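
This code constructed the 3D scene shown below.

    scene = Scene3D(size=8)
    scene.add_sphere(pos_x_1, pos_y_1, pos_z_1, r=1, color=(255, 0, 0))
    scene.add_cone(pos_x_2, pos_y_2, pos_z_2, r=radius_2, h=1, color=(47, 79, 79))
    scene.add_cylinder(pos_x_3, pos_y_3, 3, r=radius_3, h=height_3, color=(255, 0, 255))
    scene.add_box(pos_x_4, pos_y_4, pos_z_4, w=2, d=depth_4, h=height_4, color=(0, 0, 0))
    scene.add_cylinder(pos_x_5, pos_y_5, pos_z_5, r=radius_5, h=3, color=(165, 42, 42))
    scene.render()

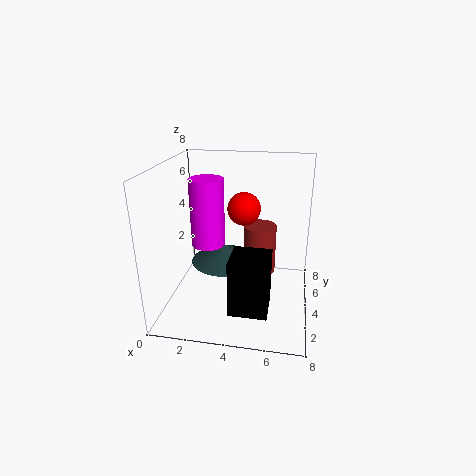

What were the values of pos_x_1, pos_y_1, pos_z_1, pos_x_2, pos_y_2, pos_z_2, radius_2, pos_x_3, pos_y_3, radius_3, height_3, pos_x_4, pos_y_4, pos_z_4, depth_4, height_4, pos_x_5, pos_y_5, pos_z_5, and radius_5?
pos_x_1 = 4
pos_y_1 = 6
pos_z_1 = 5
pos_x_2 = 3
pos_y_2 = 5
pos_z_2 = 2
radius_2 = 2
pos_x_3 = 2
pos_y_3 = 5
radius_3 = 1
height_3 = 4
pos_x_4 = 4
pos_y_4 = 1
pos_z_4 = 1
depth_4 = 2
height_4 = 3
pos_x_5 = 5
pos_y_5 = 6
pos_z_5 = 1
radius_5 = 1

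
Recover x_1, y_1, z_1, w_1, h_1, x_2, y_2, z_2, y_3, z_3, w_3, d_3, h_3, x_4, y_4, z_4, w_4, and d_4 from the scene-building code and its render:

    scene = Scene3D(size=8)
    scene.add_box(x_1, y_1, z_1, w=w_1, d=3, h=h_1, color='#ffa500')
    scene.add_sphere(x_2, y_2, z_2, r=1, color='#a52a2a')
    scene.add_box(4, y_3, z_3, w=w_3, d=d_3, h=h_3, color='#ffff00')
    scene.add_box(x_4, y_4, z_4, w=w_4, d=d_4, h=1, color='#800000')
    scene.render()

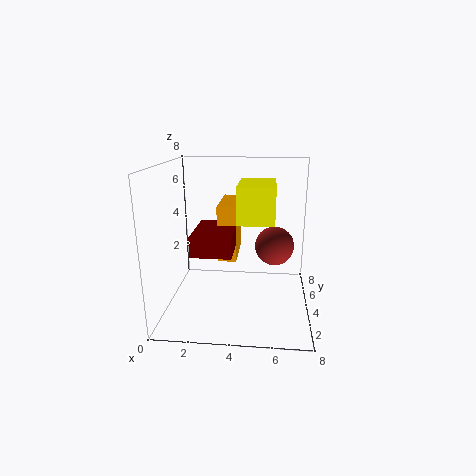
x_1 = 3
y_1 = 3
z_1 = 3
w_1 = 1
h_1 = 3
x_2 = 6
y_2 = 3
z_2 = 4
y_3 = 3
z_3 = 5
w_3 = 2
d_3 = 3
h_3 = 2
x_4 = 2
y_4 = 1
z_4 = 4
w_4 = 2
d_4 = 3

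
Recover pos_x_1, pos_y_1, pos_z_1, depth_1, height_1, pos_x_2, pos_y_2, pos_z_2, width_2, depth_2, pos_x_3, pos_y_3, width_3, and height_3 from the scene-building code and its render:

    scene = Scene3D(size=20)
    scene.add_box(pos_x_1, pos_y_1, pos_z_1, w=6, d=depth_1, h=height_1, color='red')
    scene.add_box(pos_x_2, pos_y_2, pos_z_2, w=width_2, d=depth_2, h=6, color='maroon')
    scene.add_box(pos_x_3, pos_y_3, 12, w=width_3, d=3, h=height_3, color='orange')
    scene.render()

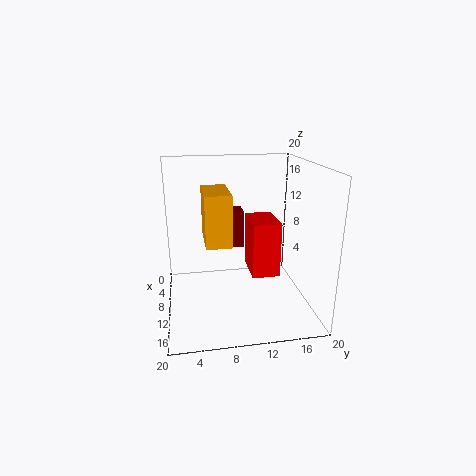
pos_x_1 = 5; pos_y_1 = 12; pos_z_1 = 4; depth_1 = 4; height_1 = 8; pos_x_2 = 1; pos_y_2 = 9; pos_z_2 = 6; width_2 = 3; depth_2 = 3; pos_x_3 = 12; pos_y_3 = 5; width_3 = 6; height_3 = 6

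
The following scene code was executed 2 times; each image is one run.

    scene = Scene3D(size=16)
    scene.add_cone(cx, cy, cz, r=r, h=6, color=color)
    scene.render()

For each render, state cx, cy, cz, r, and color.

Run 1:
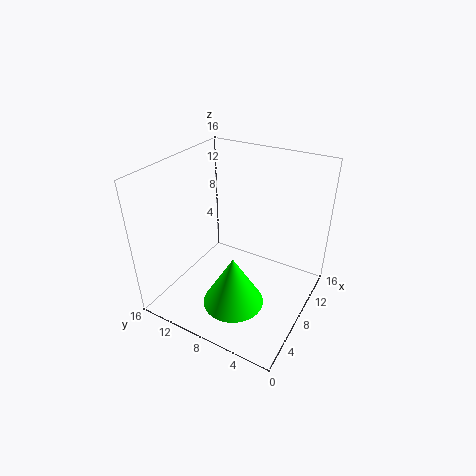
cx = 6, cy = 7.5, cz = 0.5, r = 3.5, color = 'lime'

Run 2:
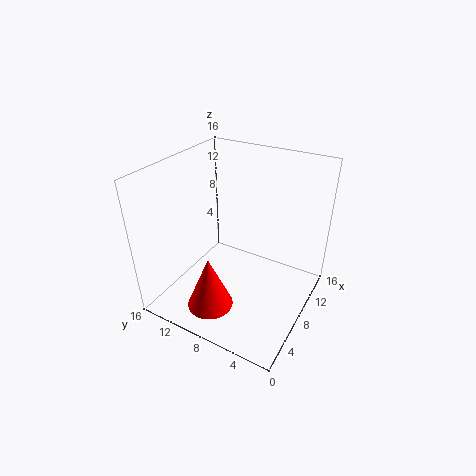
cx = 3.5, cy = 9, cz = 1.5, r = 2.5, color = 'red'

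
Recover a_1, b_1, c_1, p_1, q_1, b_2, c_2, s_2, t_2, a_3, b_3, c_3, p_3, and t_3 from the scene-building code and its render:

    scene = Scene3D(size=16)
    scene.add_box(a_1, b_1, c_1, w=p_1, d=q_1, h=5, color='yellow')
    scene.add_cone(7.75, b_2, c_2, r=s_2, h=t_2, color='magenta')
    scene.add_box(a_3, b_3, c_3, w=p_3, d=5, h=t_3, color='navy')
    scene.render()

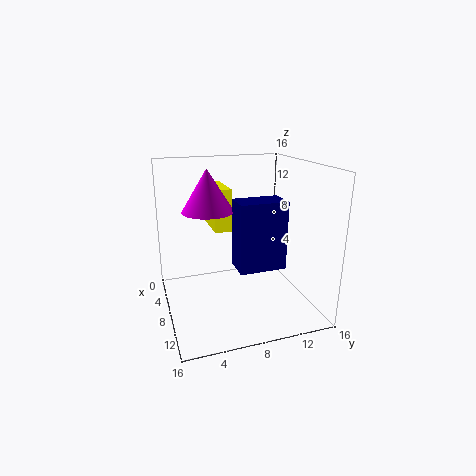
a_1 = 0.25; b_1 = 6; c_1 = 8; p_1 = 5.5; q_1 = 2; b_2 = 4.75; c_2 = 11.25; s_2 = 2.75; t_2 = 4.5; a_3 = 9; b_3 = 7; c_3 = 5.5; p_3 = 3; t_3 = 7.25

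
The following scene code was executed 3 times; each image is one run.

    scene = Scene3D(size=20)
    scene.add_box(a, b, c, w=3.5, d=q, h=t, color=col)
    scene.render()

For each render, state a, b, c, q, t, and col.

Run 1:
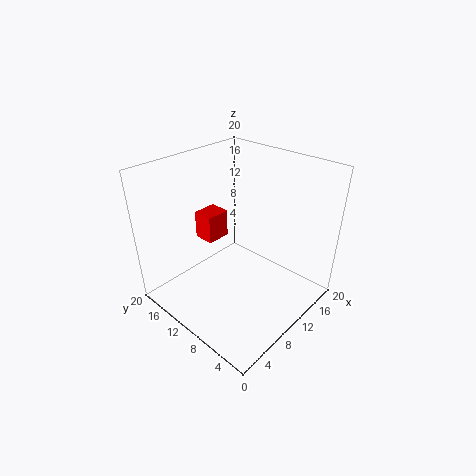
a = 8
b = 13.5
c = 8.5
q = 3
t = 4
col = 'red'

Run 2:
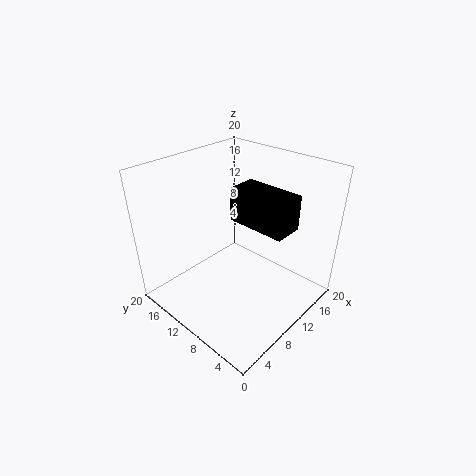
a = 6
b = 0.5
c = 15.5
q = 7
t = 4
col = 'black'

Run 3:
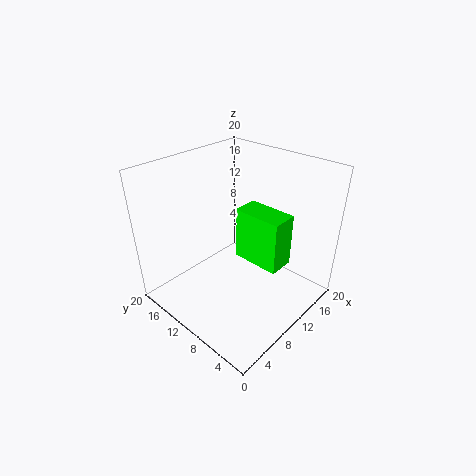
a = 9
b = 3
c = 8
q = 6.5
t = 7
col = 'lime'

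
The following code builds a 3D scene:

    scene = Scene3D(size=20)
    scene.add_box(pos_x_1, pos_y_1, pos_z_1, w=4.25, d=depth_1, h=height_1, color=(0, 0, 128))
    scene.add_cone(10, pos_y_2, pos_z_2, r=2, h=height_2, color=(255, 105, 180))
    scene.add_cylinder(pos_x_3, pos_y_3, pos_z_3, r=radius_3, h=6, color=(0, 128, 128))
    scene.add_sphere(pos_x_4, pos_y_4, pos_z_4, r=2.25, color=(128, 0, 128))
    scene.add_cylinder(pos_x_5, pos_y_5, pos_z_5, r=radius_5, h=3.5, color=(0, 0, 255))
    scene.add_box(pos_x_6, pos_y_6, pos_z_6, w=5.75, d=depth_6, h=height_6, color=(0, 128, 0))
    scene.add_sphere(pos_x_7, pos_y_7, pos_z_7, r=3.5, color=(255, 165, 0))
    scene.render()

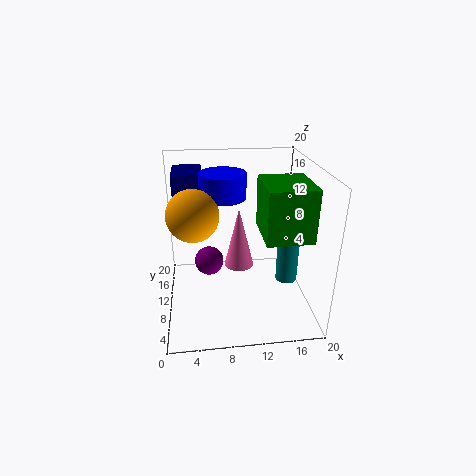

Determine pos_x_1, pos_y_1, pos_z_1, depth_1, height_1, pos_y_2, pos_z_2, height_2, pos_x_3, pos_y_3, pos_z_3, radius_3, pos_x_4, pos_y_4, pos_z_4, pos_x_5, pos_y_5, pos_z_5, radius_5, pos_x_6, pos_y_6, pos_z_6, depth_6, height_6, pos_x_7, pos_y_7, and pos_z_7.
pos_x_1 = 1.25, pos_y_1 = 13.5, pos_z_1 = 10.25, depth_1 = 6.25, height_1 = 7.75, pos_y_2 = 9, pos_z_2 = 6.5, height_2 = 8.25, pos_x_3 = 16.75, pos_y_3 = 8.25, pos_z_3 = 4, radius_3 = 1.5, pos_x_4 = 6, pos_y_4 = 14.75, pos_z_4 = 3.75, pos_x_5 = 8.25, pos_y_5 = 12.75, pos_z_5 = 15, radius_5 = 3.25, pos_x_6 = 12.25, pos_y_6 = 2, pos_z_6 = 12.75, depth_6 = 6.75, height_6 = 6.5, pos_x_7 = 4, pos_y_7 = 9.75, pos_z_7 = 13.75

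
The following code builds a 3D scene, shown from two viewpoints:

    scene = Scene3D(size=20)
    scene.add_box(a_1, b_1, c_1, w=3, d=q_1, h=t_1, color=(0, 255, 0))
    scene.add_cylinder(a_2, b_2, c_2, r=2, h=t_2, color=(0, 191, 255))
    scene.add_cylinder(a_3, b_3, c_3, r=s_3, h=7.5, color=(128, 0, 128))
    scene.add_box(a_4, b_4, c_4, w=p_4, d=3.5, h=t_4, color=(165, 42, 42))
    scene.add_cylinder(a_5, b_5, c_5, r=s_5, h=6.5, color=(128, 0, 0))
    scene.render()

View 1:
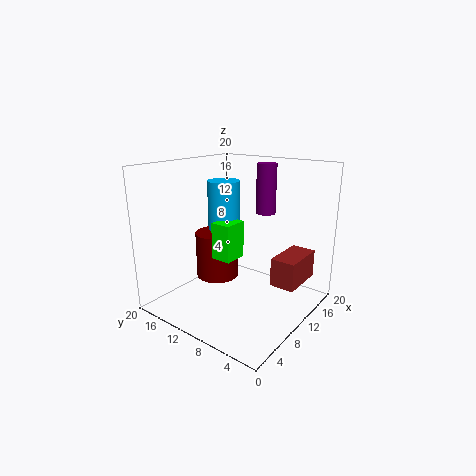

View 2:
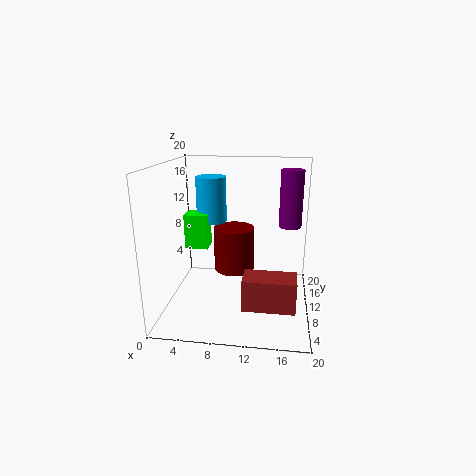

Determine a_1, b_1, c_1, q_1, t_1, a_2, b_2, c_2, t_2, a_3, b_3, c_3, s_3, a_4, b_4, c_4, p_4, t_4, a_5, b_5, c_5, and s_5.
a_1 = 3.5
b_1 = 6.5
c_1 = 9.5
q_1 = 2.5
t_1 = 4.5
a_2 = 6.5
b_2 = 9.5
c_2 = 12.5
t_2 = 6
a_3 = 17
b_3 = 10
c_3 = 12
s_3 = 1.5
a_4 = 11.5
b_4 = 2
c_4 = 3.5
p_4 = 6.5
t_4 = 4
a_5 = 9
b_5 = 13
c_5 = 4
s_5 = 3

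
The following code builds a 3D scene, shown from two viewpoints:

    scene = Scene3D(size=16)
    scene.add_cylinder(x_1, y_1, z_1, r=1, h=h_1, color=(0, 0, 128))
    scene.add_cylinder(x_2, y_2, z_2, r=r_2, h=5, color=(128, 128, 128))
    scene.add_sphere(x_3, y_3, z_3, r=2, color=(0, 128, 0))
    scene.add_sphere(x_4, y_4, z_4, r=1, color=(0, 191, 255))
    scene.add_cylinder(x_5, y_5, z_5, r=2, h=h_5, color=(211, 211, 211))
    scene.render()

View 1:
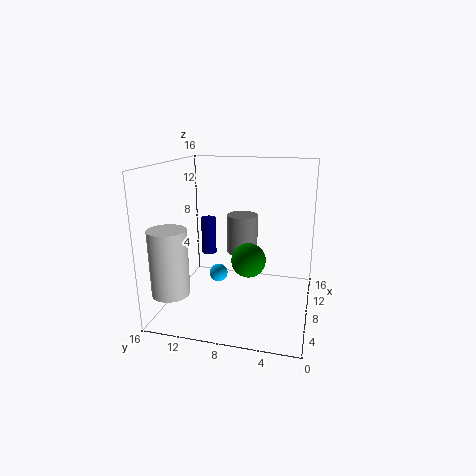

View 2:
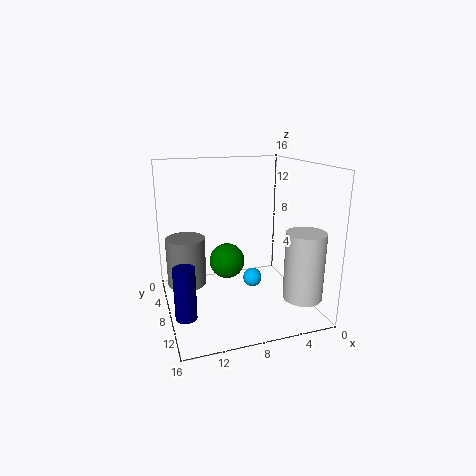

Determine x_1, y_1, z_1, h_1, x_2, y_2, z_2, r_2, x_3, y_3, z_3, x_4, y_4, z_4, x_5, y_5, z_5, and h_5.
x_1 = 15
y_1 = 14
z_1 = 3
h_1 = 5
x_2 = 14
y_2 = 9
z_2 = 4
r_2 = 2
x_3 = 9
y_3 = 7
z_3 = 5
x_4 = 7
y_4 = 10
z_4 = 4
x_5 = 3
y_5 = 14
z_5 = 3
h_5 = 7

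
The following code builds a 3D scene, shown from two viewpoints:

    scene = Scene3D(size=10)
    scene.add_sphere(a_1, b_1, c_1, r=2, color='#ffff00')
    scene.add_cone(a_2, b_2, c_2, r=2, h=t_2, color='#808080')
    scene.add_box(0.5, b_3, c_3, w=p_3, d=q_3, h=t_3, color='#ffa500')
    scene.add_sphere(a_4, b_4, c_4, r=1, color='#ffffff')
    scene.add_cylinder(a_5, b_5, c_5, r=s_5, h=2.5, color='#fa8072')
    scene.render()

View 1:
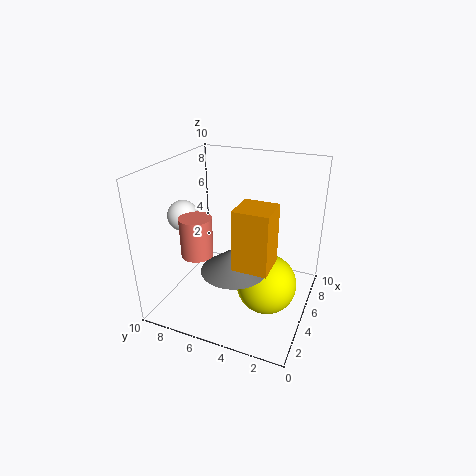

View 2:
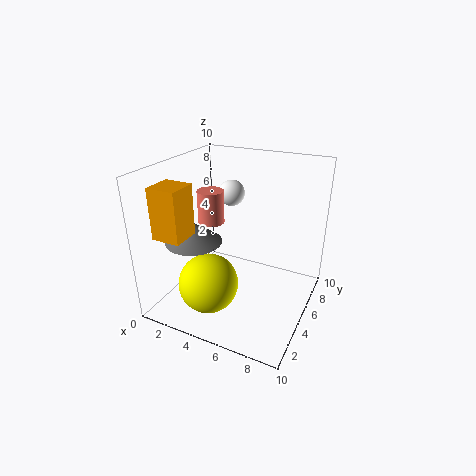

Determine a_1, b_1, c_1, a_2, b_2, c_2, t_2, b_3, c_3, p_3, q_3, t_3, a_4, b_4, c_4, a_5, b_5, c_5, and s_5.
a_1 = 4, b_1 = 2.5, c_1 = 2.5, a_2 = 2, b_2 = 4, c_2 = 4.5, t_2 = 1.5, b_3 = 1.5, c_3 = 5.5, p_3 = 2, q_3 = 2, t_3 = 3.5, a_4 = 3, b_4 = 8, c_4 = 7, a_5 = 2, b_5 = 6.5, c_5 = 5, s_5 = 1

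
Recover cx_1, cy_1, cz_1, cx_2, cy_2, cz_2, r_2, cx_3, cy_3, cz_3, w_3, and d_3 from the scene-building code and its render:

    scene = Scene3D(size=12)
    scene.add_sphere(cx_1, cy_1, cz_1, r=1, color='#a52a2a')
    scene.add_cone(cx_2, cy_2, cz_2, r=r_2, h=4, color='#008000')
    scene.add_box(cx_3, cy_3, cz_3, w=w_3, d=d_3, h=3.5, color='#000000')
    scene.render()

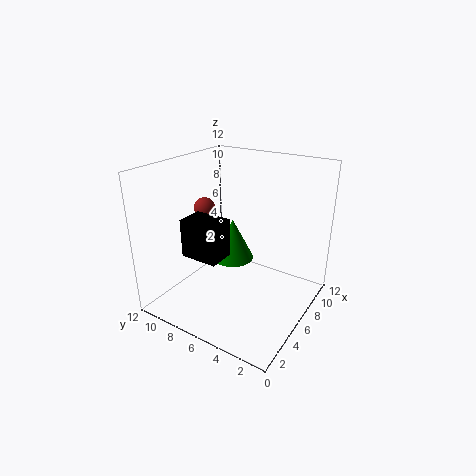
cx_1 = 8; cy_1 = 11; cz_1 = 7; cx_2 = 9; cy_2 = 8.5; cz_2 = 2; r_2 = 2; cx_3 = 4.5; cy_3 = 7.5; cz_3 = 3.5; w_3 = 2.5; d_3 = 3.5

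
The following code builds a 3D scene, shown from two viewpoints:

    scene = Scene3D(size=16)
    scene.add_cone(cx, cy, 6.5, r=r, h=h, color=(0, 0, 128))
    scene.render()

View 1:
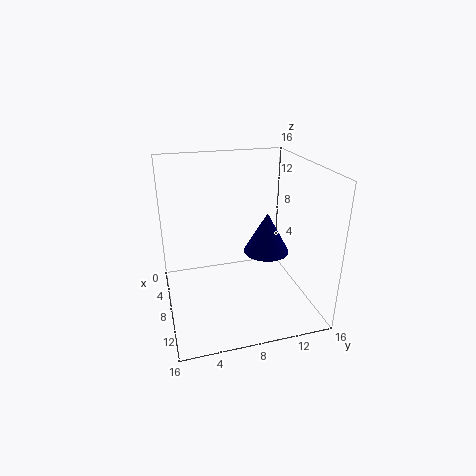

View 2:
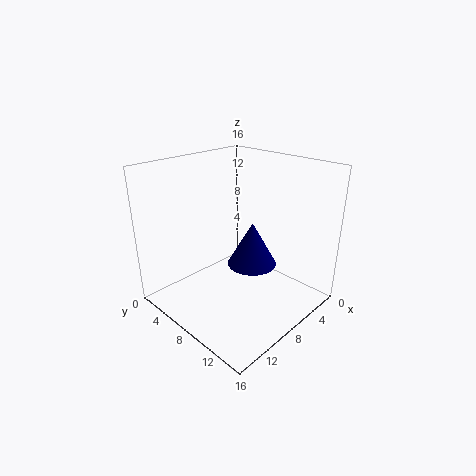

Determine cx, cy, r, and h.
cx = 9
cy = 11
r = 2.5
h = 4.5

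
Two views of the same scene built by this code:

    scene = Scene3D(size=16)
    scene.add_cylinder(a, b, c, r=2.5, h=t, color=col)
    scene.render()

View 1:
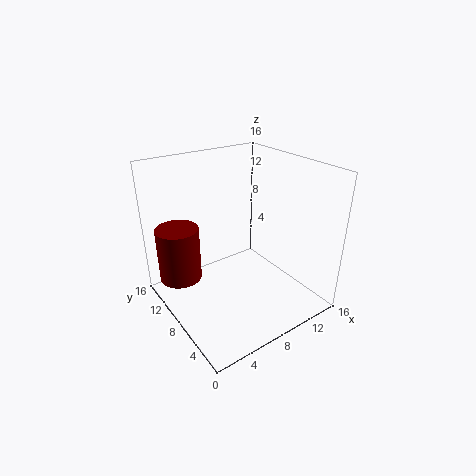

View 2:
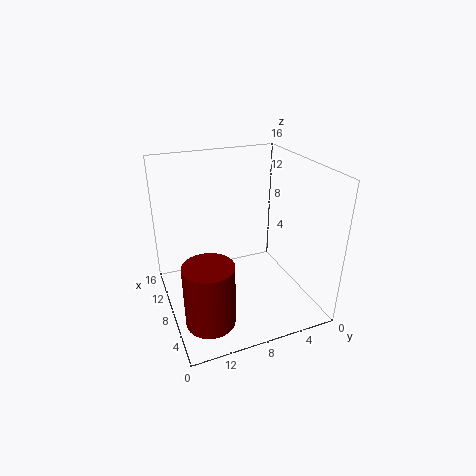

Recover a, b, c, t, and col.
a = 3
b = 13
c = 2
t = 6.5
col = 'maroon'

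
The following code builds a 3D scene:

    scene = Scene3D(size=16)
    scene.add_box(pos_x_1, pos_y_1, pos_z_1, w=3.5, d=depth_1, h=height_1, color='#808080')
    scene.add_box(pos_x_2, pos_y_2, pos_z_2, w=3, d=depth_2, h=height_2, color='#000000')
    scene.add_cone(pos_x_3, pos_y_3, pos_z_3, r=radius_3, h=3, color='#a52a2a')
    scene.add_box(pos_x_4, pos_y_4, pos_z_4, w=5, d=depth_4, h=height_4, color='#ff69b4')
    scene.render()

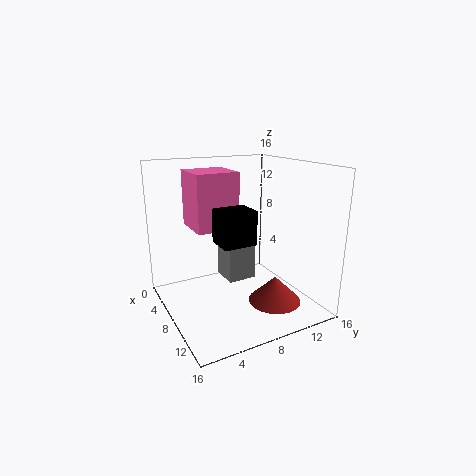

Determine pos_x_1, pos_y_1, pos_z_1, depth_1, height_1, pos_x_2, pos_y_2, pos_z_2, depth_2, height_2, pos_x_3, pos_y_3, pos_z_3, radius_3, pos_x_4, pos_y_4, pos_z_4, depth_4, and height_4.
pos_x_1 = 2.5
pos_y_1 = 8
pos_z_1 = 1.5
depth_1 = 3.5
height_1 = 5
pos_x_2 = 9
pos_y_2 = 4.5
pos_z_2 = 8.5
depth_2 = 3.5
height_2 = 3.5
pos_x_3 = 10.5
pos_y_3 = 11.5
pos_z_3 = 0.5
radius_3 = 3
pos_x_4 = 1.5
pos_y_4 = 4
pos_z_4 = 8.5
depth_4 = 5
height_4 = 6.5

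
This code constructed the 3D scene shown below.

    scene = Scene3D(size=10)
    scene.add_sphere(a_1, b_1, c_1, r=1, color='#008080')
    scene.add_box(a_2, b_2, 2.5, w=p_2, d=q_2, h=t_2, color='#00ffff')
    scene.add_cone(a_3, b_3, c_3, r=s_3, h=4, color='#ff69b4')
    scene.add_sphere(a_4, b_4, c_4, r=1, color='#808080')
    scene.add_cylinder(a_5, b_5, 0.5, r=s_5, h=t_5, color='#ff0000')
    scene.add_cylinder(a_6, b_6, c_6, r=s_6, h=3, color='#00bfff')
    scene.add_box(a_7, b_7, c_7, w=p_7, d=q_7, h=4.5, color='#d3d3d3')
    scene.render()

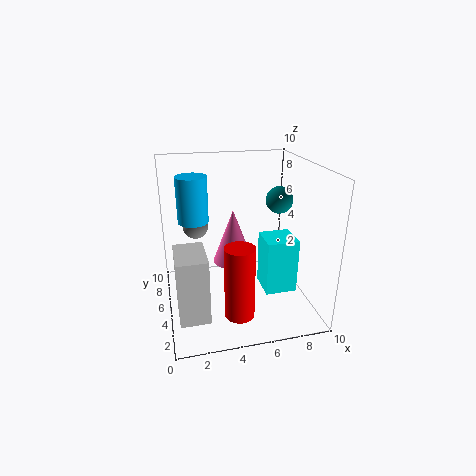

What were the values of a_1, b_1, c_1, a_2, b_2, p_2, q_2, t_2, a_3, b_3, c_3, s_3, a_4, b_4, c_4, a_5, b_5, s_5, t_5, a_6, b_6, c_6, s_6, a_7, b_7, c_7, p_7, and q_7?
a_1 = 8.5
b_1 = 6.5
c_1 = 7
a_2 = 6
b_2 = 1.5
p_2 = 2
q_2 = 2
t_2 = 3.5
a_3 = 5
b_3 = 6.5
c_3 = 2.5
s_3 = 1.5
a_4 = 2.5
b_4 = 9
c_4 = 4.5
a_5 = 4.5
b_5 = 2.5
s_5 = 1
t_5 = 5
a_6 = 2
b_6 = 5
c_6 = 6.5
s_6 = 1
a_7 = 0.5
b_7 = 2
c_7 = 0.5
p_7 = 2
q_7 = 3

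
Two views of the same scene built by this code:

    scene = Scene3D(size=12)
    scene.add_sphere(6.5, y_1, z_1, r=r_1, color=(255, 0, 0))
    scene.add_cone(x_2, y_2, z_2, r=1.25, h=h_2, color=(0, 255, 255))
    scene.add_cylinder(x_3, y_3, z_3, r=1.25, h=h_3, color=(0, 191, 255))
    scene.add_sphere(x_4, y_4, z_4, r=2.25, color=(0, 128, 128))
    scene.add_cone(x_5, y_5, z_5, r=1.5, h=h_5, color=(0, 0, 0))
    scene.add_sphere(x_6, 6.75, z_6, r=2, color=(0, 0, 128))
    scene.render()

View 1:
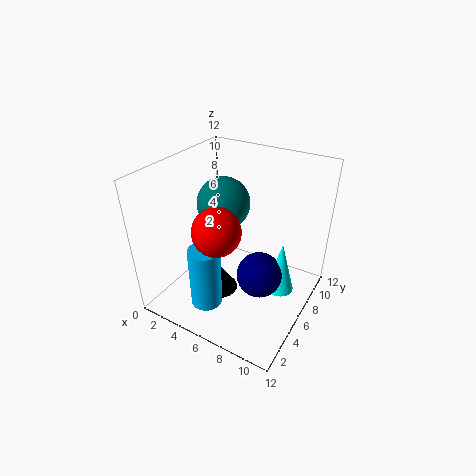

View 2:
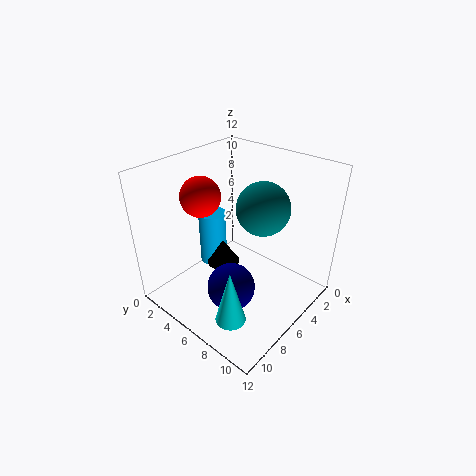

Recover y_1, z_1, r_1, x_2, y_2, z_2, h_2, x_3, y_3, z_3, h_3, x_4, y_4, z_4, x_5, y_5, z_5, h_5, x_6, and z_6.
y_1 = 2.25, z_1 = 8.75, r_1 = 1.75, x_2 = 9.25, y_2 = 8, z_2 = 0.5, h_2 = 4.75, x_3 = 5.25, y_3 = 2.25, z_3 = 1.75, h_3 = 5, x_4 = 4, y_4 = 7, z_4 = 8.25, x_5 = 5.5, y_5 = 3.75, z_5 = 2.25, h_5 = 2.25, x_6 = 7.75, z_6 = 2.25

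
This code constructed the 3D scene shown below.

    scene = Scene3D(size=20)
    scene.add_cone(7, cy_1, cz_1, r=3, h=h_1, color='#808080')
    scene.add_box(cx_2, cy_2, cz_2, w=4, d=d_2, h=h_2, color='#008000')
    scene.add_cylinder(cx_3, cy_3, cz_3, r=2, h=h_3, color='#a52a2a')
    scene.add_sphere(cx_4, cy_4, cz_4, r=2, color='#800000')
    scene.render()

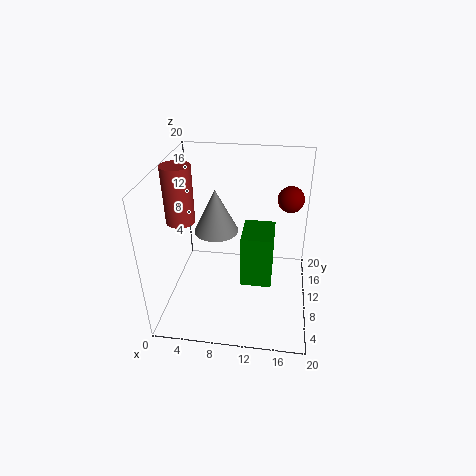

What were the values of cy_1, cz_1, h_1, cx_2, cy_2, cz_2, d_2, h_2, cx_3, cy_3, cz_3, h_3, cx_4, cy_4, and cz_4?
cy_1 = 10; cz_1 = 11; h_1 = 6; cx_2 = 11; cy_2 = 5; cz_2 = 6; d_2 = 5; h_2 = 7; cx_3 = 2; cy_3 = 10; cz_3 = 12; h_3 = 8; cx_4 = 17; cy_4 = 17; cz_4 = 13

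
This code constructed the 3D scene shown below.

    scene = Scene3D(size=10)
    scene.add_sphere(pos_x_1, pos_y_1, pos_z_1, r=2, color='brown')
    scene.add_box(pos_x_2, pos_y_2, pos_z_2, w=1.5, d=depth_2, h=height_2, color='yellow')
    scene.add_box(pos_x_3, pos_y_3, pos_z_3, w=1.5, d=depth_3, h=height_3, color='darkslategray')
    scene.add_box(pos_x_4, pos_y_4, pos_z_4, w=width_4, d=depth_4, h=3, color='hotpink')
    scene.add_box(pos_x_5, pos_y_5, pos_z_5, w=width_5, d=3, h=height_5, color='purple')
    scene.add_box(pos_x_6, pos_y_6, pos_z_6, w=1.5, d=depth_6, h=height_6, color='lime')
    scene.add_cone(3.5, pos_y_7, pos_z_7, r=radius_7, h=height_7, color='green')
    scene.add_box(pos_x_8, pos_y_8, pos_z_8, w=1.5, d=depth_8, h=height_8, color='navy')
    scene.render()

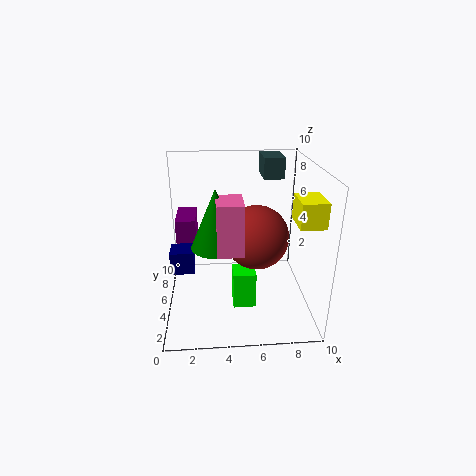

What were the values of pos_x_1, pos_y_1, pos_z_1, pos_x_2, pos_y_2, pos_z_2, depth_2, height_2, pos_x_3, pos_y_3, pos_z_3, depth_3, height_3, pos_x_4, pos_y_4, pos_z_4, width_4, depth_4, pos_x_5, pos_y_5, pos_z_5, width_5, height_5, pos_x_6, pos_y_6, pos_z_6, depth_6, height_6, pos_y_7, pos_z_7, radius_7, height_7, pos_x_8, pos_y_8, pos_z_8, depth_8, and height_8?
pos_x_1 = 6; pos_y_1 = 3; pos_z_1 = 6; pos_x_2 = 8; pos_y_2 = 0.5; pos_z_2 = 7.5; depth_2 = 2; height_2 = 1.5; pos_x_3 = 7; pos_y_3 = 7; pos_z_3 = 8.5; depth_3 = 2.5; height_3 = 1.5; pos_x_4 = 3.5; pos_y_4 = 0.5; pos_z_4 = 6; width_4 = 1.5; depth_4 = 2; pos_x_5 = 0.5; pos_y_5 = 7; pos_z_5 = 3; width_5 = 1.5; height_5 = 2.5; pos_x_6 = 4.5; pos_y_6 = 2.5; pos_z_6 = 1; depth_6 = 1.5; height_6 = 2.5; pos_y_7 = 2; pos_z_7 = 6; radius_7 = 1.5; height_7 = 3.5; pos_x_8 = 0.5; pos_y_8 = 3; pos_z_8 = 3.5; depth_8 = 1.5; height_8 = 1.5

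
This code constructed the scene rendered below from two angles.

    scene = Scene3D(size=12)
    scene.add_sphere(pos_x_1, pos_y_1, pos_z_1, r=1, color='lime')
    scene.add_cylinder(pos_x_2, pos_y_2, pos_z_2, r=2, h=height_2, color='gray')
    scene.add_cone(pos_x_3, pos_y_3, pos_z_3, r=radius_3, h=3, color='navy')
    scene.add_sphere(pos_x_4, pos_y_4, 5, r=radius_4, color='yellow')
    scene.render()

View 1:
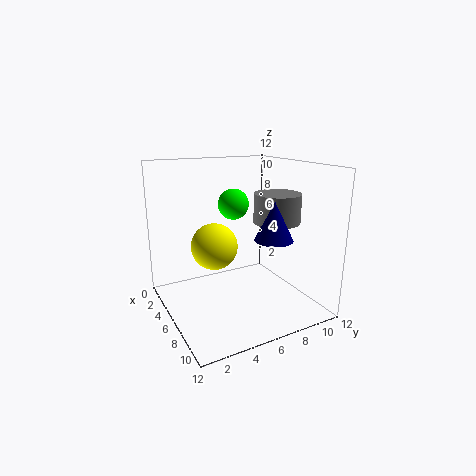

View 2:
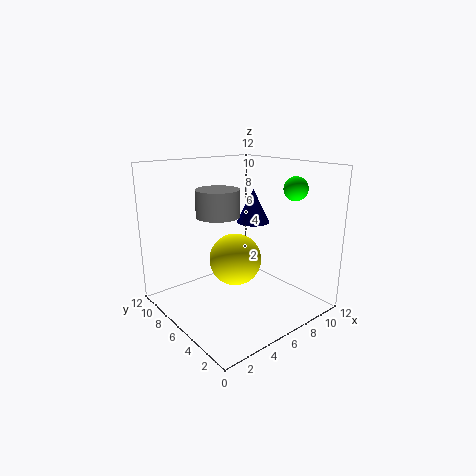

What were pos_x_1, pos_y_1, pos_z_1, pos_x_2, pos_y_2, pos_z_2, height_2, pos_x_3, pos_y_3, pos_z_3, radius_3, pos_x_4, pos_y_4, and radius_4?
pos_x_1 = 10
pos_y_1 = 3.5
pos_z_1 = 10
pos_x_2 = 6.5
pos_y_2 = 9.5
pos_z_2 = 7
height_2 = 2.5
pos_x_3 = 9
pos_y_3 = 7.5
pos_z_3 = 6.5
radius_3 = 1.5
pos_x_4 = 4.5
pos_y_4 = 4.5
radius_4 = 2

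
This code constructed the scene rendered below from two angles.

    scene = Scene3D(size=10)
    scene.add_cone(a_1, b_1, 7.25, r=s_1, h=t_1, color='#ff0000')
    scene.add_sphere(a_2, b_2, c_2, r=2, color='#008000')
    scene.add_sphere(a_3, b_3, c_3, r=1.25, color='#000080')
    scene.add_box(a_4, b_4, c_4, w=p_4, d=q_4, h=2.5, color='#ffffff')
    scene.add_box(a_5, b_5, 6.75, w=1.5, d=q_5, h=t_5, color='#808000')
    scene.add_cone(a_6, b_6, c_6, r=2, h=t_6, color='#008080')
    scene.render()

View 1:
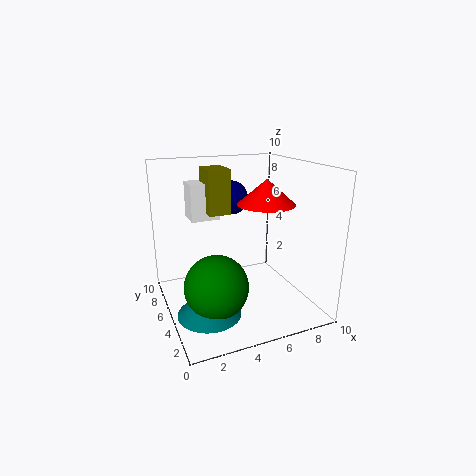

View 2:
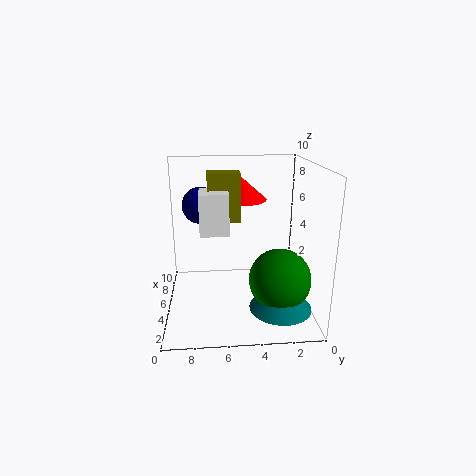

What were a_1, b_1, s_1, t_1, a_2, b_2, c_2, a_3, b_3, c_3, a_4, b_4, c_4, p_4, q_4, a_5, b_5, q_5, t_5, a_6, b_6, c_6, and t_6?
a_1 = 7
b_1 = 4.75
s_1 = 2
t_1 = 1.75
a_2 = 2.5
b_2 = 2.5
c_2 = 3
a_3 = 5.5
b_3 = 7.5
c_3 = 7.25
a_4 = 2
b_4 = 5.75
c_4 = 6.25
p_4 = 2
q_4 = 1.75
a_5 = 3
b_5 = 5
q_5 = 2
t_5 = 3
a_6 = 2
b_6 = 2.5
c_6 = 1.25
t_6 = 2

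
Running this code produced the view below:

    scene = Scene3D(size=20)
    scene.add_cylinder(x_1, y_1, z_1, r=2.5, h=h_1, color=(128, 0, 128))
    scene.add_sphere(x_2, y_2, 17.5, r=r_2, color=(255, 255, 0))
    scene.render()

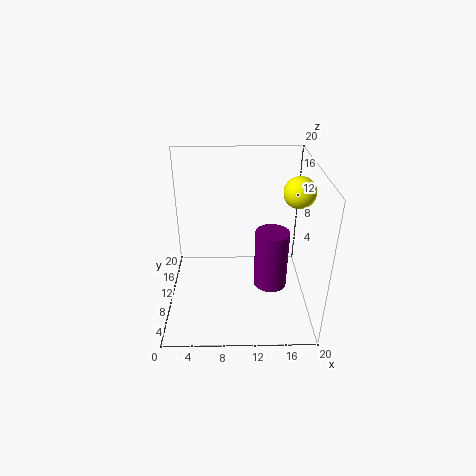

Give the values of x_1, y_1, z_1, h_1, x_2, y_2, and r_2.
x_1 = 15, y_1 = 11.5, z_1 = 1, h_1 = 9, x_2 = 17.5, y_2 = 8, r_2 = 2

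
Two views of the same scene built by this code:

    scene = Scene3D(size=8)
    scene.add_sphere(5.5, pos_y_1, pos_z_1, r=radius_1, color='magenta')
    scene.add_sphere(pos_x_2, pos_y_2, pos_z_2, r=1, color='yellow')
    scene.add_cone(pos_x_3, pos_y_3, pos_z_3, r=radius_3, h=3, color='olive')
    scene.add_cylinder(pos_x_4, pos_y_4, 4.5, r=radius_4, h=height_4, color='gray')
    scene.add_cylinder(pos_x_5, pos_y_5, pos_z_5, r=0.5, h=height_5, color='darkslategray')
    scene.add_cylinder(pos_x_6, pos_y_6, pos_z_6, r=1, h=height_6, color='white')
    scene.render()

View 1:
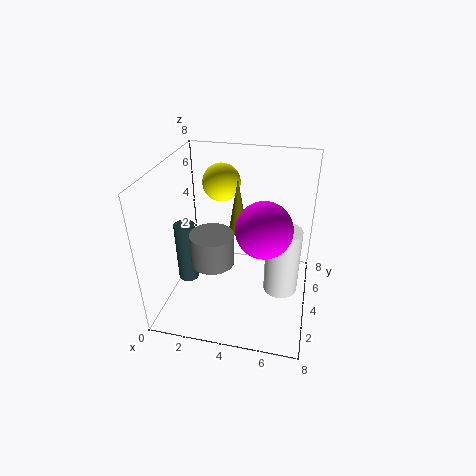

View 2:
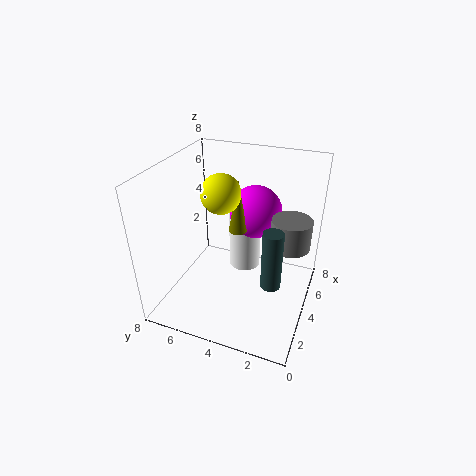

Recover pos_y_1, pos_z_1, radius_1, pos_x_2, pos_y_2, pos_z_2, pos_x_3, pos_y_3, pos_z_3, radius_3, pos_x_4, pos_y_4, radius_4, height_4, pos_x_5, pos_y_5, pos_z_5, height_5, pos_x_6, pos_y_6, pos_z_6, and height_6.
pos_y_1 = 3.5; pos_z_1 = 5; radius_1 = 1.5; pos_x_2 = 3; pos_y_2 = 4.5; pos_z_2 = 7; pos_x_3 = 4; pos_y_3 = 4; pos_z_3 = 4.5; radius_3 = 0.5; pos_x_4 = 3.5; pos_y_4 = 1; radius_4 = 1; height_4 = 1.5; pos_x_5 = 2; pos_y_5 = 1.5; pos_z_5 = 3; height_5 = 3; pos_x_6 = 6.5; pos_y_6 = 4.5; pos_z_6 = 0.5; height_6 = 4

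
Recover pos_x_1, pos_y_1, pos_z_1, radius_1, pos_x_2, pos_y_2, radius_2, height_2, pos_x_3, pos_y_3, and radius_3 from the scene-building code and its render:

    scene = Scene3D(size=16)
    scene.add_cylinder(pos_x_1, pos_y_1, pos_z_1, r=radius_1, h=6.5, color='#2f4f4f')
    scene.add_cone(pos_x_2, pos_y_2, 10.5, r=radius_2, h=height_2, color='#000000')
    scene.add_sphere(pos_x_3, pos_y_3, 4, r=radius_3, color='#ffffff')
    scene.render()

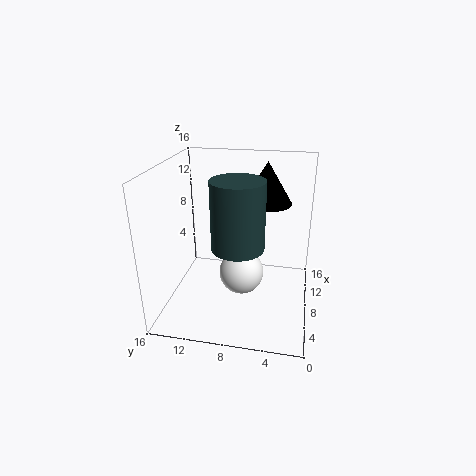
pos_x_1 = 3, pos_y_1 = 7, pos_z_1 = 9.5, radius_1 = 2.5, pos_x_2 = 13, pos_y_2 = 5.5, radius_2 = 3, height_2 = 5, pos_x_3 = 7.5, pos_y_3 = 7.5, radius_3 = 2.5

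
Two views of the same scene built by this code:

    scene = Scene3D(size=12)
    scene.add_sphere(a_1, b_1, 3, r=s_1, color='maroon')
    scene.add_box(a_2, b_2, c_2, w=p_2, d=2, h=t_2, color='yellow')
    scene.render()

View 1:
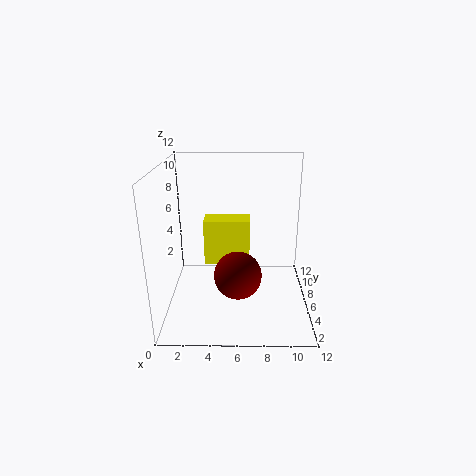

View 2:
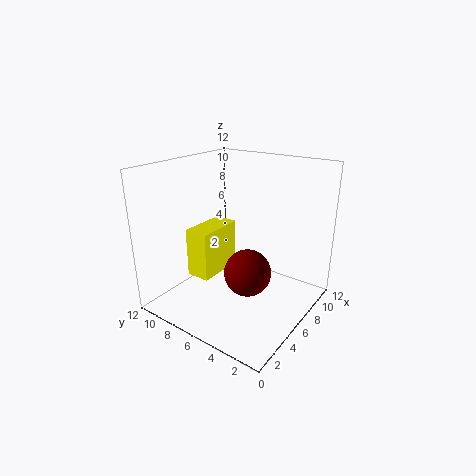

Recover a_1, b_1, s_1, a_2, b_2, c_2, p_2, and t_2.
a_1 = 6, b_1 = 5, s_1 = 2, a_2 = 3, b_2 = 7, c_2 = 3, p_2 = 4, t_2 = 4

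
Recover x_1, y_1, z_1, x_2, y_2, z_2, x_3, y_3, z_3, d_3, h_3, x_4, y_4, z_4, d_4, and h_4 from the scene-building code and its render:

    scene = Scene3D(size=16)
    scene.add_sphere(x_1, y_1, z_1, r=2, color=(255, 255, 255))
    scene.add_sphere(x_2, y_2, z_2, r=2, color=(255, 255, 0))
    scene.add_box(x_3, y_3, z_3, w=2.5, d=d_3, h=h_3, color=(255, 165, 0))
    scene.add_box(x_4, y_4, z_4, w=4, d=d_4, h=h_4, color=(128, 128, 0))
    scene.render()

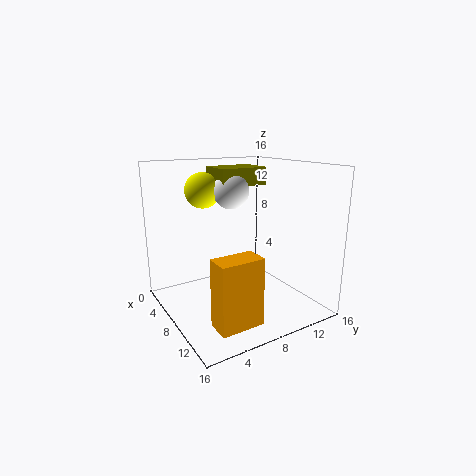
x_1 = 6.5
y_1 = 8
z_1 = 13
x_2 = 4.5
y_2 = 5.5
z_2 = 13
x_3 = 12
y_3 = 2.5
z_3 = 1
d_3 = 4.5
h_3 = 7
x_4 = 3.5
y_4 = 6.5
z_4 = 13.5
d_4 = 5.5
h_4 = 2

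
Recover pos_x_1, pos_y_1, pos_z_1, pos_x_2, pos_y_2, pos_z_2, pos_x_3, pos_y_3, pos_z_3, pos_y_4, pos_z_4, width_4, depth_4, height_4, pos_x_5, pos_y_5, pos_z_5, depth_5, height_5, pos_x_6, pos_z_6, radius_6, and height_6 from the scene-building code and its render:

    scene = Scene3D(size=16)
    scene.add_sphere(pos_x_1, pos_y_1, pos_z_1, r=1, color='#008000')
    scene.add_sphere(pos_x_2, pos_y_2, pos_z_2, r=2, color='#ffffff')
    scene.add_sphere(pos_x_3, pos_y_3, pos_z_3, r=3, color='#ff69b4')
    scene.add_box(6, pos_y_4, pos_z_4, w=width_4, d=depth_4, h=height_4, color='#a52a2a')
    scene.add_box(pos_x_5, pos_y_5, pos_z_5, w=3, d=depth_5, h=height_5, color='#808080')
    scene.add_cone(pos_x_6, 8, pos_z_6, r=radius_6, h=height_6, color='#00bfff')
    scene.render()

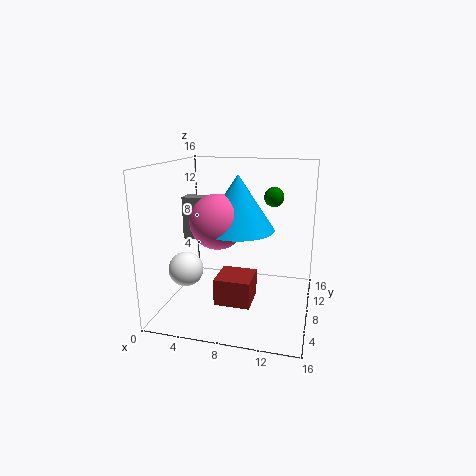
pos_x_1 = 12, pos_y_1 = 7, pos_z_1 = 13, pos_x_2 = 2, pos_y_2 = 7, pos_z_2 = 4, pos_x_3 = 6, pos_y_3 = 7, pos_z_3 = 10, pos_y_4 = 5, pos_z_4 = 1, width_4 = 4, depth_4 = 4, height_4 = 3, pos_x_5 = 1, pos_y_5 = 9, pos_z_5 = 7, depth_5 = 2, height_5 = 5, pos_x_6 = 8, pos_z_6 = 9, radius_6 = 4, height_6 = 6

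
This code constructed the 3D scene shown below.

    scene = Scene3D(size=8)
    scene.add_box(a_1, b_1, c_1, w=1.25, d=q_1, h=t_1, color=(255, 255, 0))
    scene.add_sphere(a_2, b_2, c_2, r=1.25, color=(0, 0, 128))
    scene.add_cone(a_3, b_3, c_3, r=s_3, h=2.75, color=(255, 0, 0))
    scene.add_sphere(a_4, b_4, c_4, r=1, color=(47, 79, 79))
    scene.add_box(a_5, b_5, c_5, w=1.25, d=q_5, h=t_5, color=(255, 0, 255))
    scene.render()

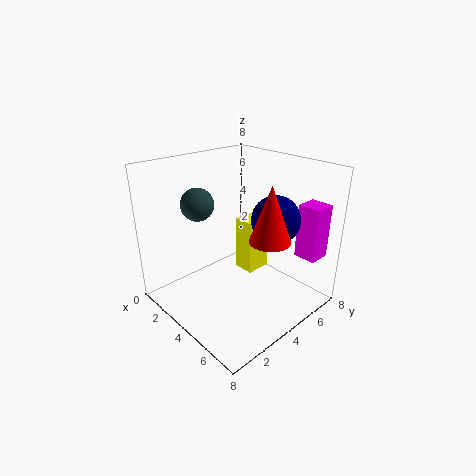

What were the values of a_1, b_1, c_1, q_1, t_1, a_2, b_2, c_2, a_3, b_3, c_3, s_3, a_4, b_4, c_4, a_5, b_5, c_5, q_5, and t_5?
a_1 = 2.75; b_1 = 5; c_1 = 1.25; q_1 = 1.5; t_1 = 3.25; a_2 = 6; b_2 = 4.75; c_2 = 5.5; a_3 = 6.75; b_3 = 3.5; c_3 = 5; s_3 = 1; a_4 = 1; b_4 = 3.5; c_4 = 5.25; a_5 = 6.25; b_5 = 6.25; c_5 = 3; q_5 = 1.25; t_5 = 3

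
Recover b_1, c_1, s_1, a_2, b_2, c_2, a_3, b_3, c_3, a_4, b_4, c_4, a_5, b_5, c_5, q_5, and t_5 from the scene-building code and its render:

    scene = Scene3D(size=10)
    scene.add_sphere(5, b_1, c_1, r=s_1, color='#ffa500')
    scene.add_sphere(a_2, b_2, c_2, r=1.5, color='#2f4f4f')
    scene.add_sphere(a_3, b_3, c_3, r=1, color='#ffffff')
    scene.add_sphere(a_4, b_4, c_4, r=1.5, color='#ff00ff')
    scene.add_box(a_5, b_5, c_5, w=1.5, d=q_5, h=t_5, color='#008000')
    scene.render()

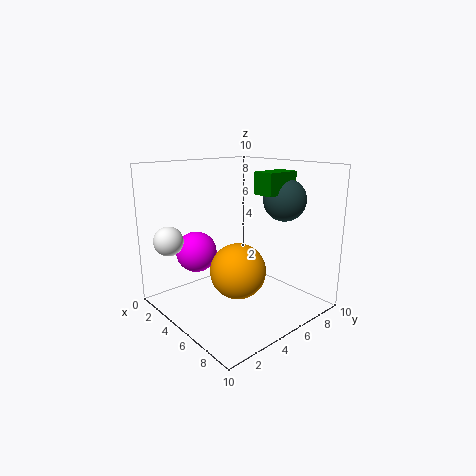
b_1 = 5; c_1 = 2.5; s_1 = 2; a_2 = 6.5; b_2 = 8; c_2 = 7.5; a_3 = 2.5; b_3 = 1; c_3 = 5; a_4 = 2; b_4 = 3.5; c_4 = 3.5; a_5 = 5.5; b_5 = 6; c_5 = 8; q_5 = 2.5; t_5 = 1.5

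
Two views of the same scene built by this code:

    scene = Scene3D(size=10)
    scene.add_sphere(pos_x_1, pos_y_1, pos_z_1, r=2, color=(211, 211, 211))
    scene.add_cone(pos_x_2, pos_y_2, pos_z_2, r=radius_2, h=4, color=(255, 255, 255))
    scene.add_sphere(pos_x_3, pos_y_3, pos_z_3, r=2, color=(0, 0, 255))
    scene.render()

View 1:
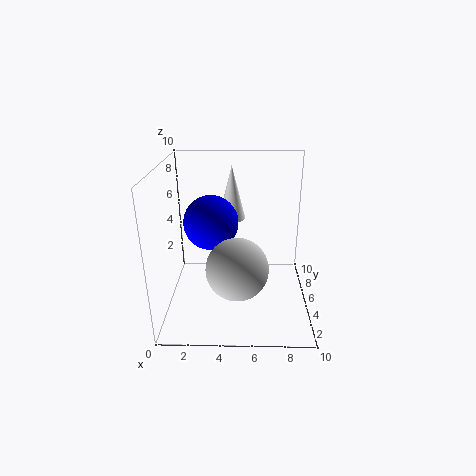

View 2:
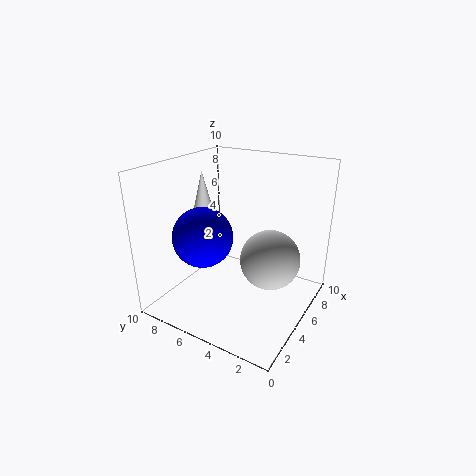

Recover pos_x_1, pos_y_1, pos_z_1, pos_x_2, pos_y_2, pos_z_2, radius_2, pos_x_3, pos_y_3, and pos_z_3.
pos_x_1 = 5, pos_y_1 = 2.5, pos_z_1 = 4, pos_x_2 = 4.5, pos_y_2 = 7.5, pos_z_2 = 5.5, radius_2 = 1, pos_x_3 = 3, pos_y_3 = 6.5, pos_z_3 = 5.5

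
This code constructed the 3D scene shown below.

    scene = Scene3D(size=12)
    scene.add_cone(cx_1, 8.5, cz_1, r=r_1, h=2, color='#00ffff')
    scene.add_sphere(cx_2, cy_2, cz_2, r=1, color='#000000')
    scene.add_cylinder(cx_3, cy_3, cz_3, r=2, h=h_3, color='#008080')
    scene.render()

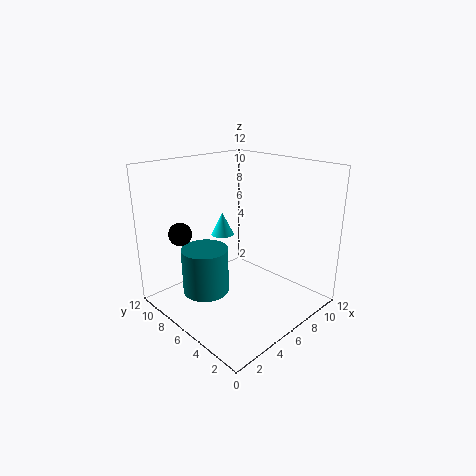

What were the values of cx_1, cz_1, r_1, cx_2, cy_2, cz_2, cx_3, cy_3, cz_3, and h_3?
cx_1 = 6.5
cz_1 = 5.5
r_1 = 1
cx_2 = 3
cy_2 = 10
cz_2 = 6
cx_3 = 4
cy_3 = 8
cz_3 = 1
h_3 = 4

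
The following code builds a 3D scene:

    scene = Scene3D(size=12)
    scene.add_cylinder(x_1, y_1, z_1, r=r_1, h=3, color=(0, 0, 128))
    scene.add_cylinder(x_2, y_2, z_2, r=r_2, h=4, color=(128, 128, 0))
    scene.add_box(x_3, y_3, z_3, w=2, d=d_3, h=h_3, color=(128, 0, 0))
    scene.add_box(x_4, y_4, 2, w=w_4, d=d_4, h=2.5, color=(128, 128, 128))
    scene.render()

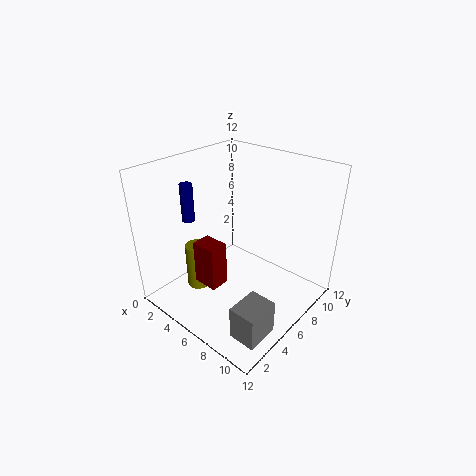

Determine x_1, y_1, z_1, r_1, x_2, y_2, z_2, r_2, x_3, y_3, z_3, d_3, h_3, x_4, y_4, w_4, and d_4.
x_1 = 3.5, y_1 = 3, z_1 = 8, r_1 = 0.5, x_2 = 3, y_2 = 4, z_2 = 1, r_2 = 1, x_3 = 5, y_3 = 2, z_3 = 3.5, d_3 = 1.5, h_3 = 3.5, x_4 = 10, y_4 = 0.5, w_4 = 2, d_4 = 2.5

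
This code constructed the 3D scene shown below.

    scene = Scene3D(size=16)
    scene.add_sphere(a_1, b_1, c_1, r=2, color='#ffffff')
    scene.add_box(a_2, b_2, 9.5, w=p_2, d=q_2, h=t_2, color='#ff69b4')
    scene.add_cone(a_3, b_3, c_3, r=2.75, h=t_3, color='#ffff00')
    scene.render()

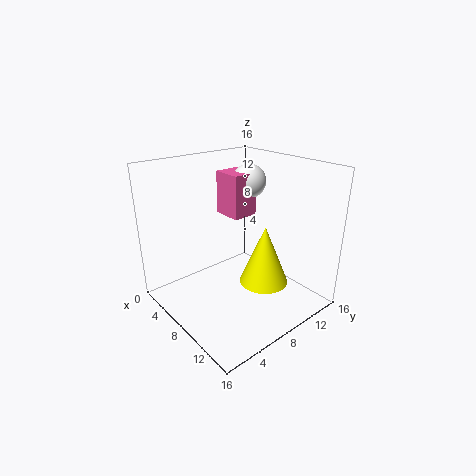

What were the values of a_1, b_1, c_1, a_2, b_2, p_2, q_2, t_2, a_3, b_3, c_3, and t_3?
a_1 = 5.5; b_1 = 11.75; c_1 = 13.25; a_2 = 3.25; b_2 = 8.75; p_2 = 3.5; q_2 = 3; t_2 = 5; a_3 = 10.25; b_3 = 10; c_3 = 2.75; t_3 = 6.75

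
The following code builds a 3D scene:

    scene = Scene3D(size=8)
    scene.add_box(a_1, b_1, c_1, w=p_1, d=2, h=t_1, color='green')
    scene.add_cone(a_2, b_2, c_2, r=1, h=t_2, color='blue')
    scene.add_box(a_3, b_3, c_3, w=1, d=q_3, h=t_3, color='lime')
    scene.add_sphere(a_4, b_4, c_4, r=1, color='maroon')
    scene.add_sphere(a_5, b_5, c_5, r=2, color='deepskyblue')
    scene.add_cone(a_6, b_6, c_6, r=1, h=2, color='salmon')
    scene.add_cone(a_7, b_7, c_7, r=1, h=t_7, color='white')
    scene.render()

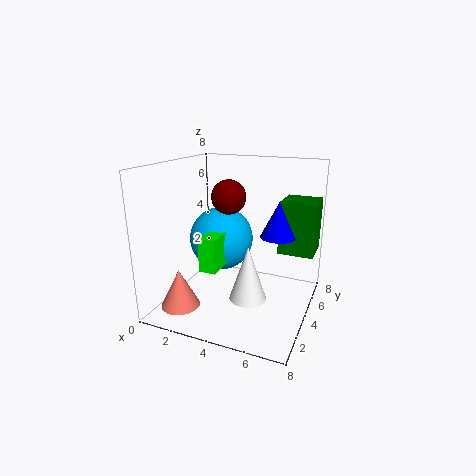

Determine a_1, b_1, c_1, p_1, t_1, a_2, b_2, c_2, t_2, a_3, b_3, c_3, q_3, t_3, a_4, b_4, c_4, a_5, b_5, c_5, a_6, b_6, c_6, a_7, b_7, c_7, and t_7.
a_1 = 6; b_1 = 5; c_1 = 3; p_1 = 2; t_1 = 3; a_2 = 6; b_2 = 5; c_2 = 4; t_2 = 2; a_3 = 2; b_3 = 3; c_3 = 2; q_3 = 2; t_3 = 2; a_4 = 3; b_4 = 5; c_4 = 6; a_5 = 2; b_5 = 6; c_5 = 3; a_6 = 2; b_6 = 1; c_6 = 1; a_7 = 5; b_7 = 3; c_7 = 1; t_7 = 3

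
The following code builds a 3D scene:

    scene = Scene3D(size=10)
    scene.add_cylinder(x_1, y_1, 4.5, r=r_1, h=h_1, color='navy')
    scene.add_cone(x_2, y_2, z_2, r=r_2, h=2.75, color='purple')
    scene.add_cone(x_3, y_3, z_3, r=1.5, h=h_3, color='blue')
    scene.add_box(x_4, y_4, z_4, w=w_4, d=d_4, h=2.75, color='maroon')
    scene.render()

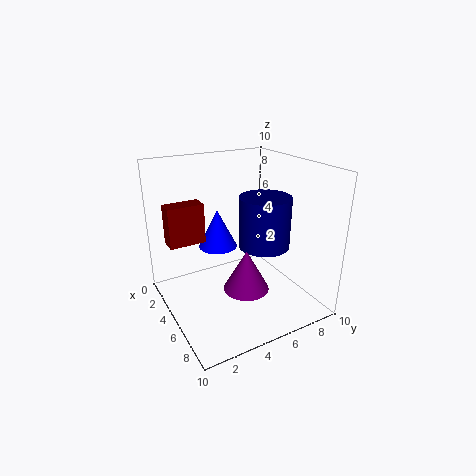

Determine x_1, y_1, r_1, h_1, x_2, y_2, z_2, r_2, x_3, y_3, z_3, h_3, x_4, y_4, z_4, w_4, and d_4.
x_1 = 6, y_1 = 6.5, r_1 = 1.75, h_1 = 3.5, x_2 = 7, y_2 = 4.5, z_2 = 2.25, r_2 = 1.5, x_3 = 1.75, y_3 = 5, z_3 = 3, h_3 = 3, x_4 = 2.75, y_4 = 0.5, z_4 = 4.75, w_4 = 1.25, d_4 = 2.5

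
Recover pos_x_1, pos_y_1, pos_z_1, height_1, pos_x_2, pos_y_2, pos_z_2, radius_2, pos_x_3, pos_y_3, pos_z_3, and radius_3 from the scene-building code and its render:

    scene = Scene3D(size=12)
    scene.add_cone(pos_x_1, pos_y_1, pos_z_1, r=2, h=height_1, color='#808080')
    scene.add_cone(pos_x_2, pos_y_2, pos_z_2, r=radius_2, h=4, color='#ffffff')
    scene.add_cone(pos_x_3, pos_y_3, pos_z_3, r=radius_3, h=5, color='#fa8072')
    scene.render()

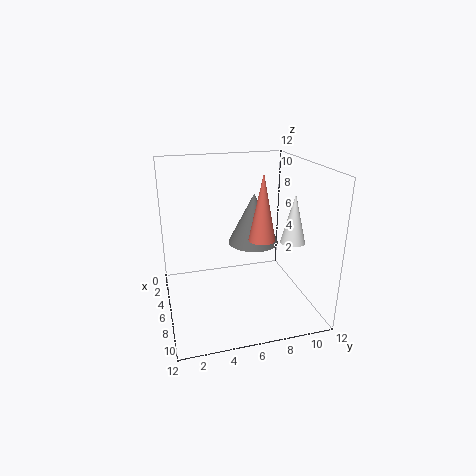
pos_x_1 = 7; pos_y_1 = 7; pos_z_1 = 6; height_1 = 4; pos_x_2 = 8; pos_y_2 = 10; pos_z_2 = 6; radius_2 = 1; pos_x_3 = 9; pos_y_3 = 7; pos_z_3 = 7; radius_3 = 1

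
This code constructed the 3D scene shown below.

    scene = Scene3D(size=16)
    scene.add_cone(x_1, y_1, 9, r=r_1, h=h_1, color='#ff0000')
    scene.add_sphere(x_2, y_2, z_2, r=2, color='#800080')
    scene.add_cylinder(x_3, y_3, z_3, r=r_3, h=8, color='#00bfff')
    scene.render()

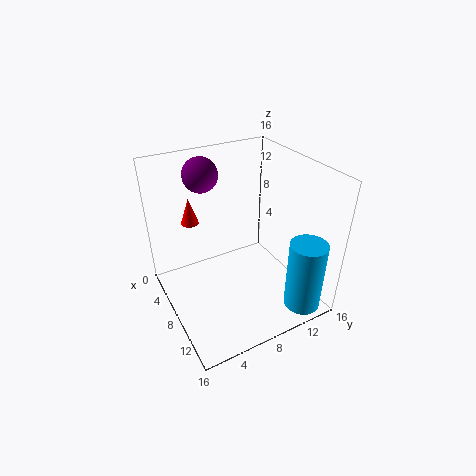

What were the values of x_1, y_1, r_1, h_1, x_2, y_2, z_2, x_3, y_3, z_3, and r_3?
x_1 = 4
y_1 = 4
r_1 = 1
h_1 = 3
x_2 = 3
y_2 = 6
z_2 = 14
x_3 = 14
y_3 = 13
z_3 = 1
r_3 = 2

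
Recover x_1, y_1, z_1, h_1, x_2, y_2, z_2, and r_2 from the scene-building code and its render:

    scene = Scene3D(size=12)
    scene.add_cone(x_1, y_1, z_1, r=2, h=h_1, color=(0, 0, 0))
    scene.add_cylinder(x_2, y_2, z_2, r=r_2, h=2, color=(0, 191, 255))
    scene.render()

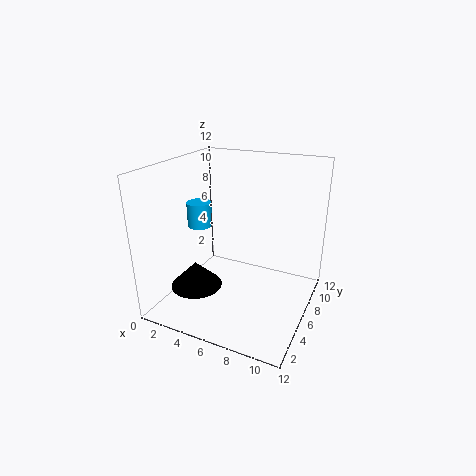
x_1 = 4
y_1 = 2.5
z_1 = 3
h_1 = 2
x_2 = 3
y_2 = 5
z_2 = 7
r_2 = 1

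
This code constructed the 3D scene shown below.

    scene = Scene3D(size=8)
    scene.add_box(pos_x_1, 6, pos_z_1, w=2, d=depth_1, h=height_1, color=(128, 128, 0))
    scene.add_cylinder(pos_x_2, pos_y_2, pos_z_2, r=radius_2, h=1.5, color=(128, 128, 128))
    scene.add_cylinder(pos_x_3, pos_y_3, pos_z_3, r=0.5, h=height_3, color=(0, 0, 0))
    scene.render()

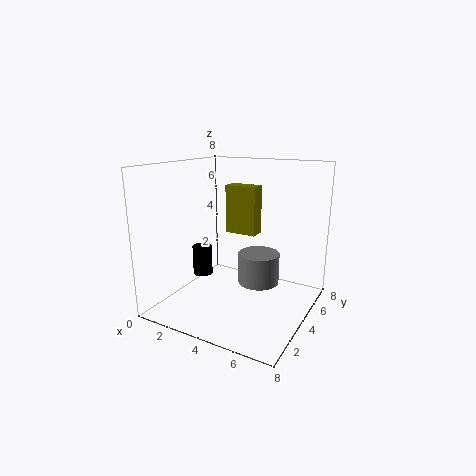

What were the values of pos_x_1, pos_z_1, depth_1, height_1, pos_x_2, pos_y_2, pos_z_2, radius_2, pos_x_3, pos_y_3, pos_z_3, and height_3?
pos_x_1 = 2
pos_z_1 = 3.5
depth_1 = 1
height_1 = 3
pos_x_2 = 6
pos_y_2 = 2.5
pos_z_2 = 2.5
radius_2 = 1
pos_x_3 = 3
pos_y_3 = 2
pos_z_3 = 2.5
height_3 = 1.5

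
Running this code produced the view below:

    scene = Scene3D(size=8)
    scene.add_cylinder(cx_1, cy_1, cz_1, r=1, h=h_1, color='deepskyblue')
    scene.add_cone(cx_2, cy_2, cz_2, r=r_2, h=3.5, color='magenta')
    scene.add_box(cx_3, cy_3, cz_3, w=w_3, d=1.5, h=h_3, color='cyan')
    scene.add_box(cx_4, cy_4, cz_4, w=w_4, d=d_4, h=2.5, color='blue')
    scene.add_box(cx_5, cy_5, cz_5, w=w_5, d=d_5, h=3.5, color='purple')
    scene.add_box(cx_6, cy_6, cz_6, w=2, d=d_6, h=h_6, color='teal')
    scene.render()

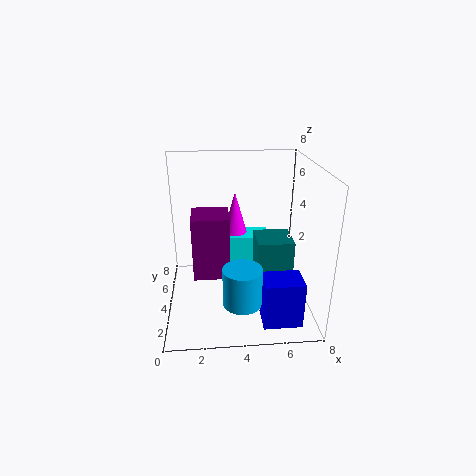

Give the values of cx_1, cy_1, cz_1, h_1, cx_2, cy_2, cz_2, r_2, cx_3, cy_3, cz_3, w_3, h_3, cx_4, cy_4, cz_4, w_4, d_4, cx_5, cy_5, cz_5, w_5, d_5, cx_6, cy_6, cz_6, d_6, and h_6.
cx_1 = 4; cy_1 = 1.5; cz_1 = 1.5; h_1 = 2; cx_2 = 4; cy_2 = 6; cz_2 = 2.5; r_2 = 1; cx_3 = 3.5; cy_3 = 5; cz_3 = 1.5; w_3 = 2.5; h_3 = 2; cx_4 = 5; cy_4 = 0.5; cz_4 = 0.5; w_4 = 2; d_4 = 1.5; cx_5 = 1.5; cy_5 = 3; cz_5 = 2; w_5 = 2; d_5 = 2; cx_6 = 5; cy_6 = 3; cz_6 = 0.5; d_6 = 2; h_6 = 3.5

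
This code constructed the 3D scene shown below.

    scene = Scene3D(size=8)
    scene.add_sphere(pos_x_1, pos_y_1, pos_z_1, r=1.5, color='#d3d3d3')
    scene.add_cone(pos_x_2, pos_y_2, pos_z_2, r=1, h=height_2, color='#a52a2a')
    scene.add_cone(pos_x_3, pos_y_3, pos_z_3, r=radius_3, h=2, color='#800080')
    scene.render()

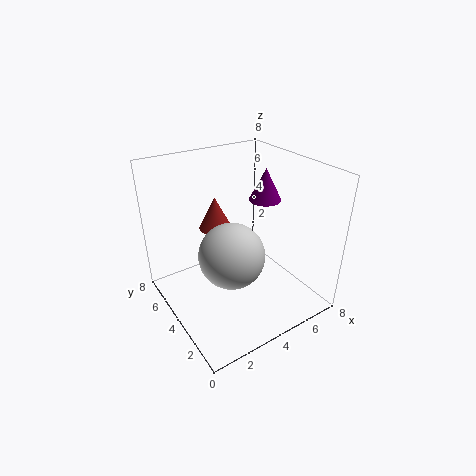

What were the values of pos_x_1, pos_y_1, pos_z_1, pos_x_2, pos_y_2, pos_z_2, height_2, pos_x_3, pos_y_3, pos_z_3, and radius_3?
pos_x_1 = 2
pos_y_1 = 1.5
pos_z_1 = 5
pos_x_2 = 4
pos_y_2 = 6.5
pos_z_2 = 3.5
height_2 = 2
pos_x_3 = 7
pos_y_3 = 5.5
pos_z_3 = 5
radius_3 = 1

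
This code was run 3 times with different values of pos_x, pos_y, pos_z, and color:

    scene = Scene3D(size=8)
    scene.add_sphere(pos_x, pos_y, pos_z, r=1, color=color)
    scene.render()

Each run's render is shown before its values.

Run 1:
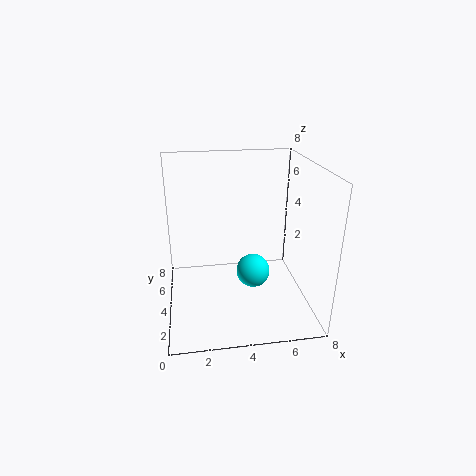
pos_x = 5
pos_y = 4.5
pos_z = 1.5
color = 'cyan'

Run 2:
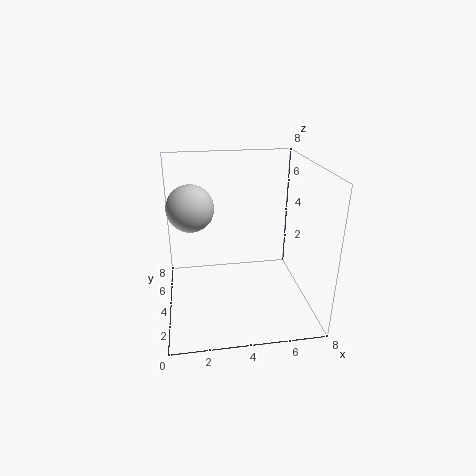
pos_x = 1.5
pos_y = 1
pos_z = 7
color = 'lightgray'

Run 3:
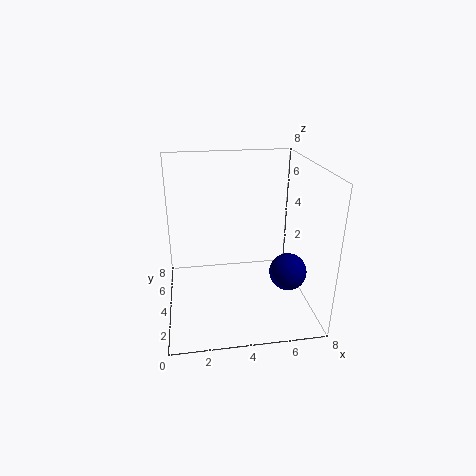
pos_x = 6.5
pos_y = 2.5
pos_z = 2.5
color = 'navy'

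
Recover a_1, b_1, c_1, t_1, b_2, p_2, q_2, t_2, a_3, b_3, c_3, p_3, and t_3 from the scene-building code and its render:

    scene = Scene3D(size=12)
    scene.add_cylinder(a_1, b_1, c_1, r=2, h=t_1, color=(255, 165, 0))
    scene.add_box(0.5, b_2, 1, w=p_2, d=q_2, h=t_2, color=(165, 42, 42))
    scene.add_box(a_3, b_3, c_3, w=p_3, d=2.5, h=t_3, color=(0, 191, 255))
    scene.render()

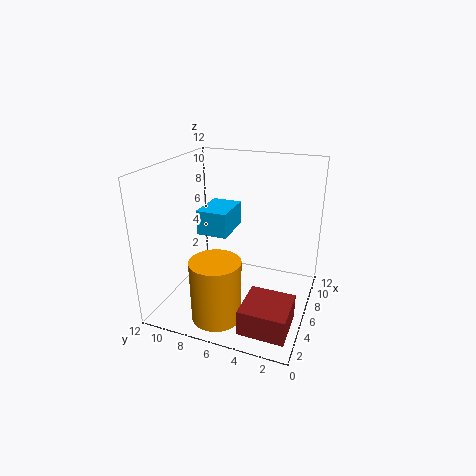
a_1 = 2.5
b_1 = 6.5
c_1 = 0.5
t_1 = 5
b_2 = 0.5
p_2 = 3.5
q_2 = 3.5
t_2 = 2
a_3 = 4.5
b_3 = 6.5
c_3 = 6.5
p_3 = 3.5
t_3 = 2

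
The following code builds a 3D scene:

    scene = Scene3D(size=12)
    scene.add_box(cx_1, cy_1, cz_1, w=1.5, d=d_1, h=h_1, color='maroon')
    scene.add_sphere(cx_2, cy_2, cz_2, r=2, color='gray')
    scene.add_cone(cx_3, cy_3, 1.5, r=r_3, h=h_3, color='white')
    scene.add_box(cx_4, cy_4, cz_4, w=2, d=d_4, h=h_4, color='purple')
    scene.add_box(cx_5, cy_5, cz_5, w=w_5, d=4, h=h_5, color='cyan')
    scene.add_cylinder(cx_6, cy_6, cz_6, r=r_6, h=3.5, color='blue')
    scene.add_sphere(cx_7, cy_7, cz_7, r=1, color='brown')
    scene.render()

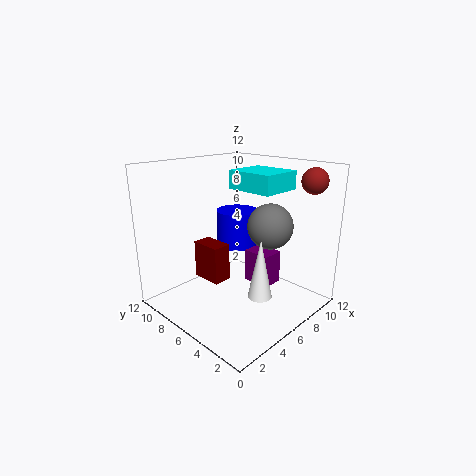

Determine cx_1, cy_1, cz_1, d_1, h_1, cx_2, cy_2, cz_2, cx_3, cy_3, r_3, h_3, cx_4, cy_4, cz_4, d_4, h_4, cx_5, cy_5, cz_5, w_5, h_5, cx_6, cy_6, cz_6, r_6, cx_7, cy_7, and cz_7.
cx_1 = 3, cy_1 = 5.5, cz_1 = 3, d_1 = 2.5, h_1 = 3, cx_2 = 9, cy_2 = 5, cz_2 = 6.5, cx_3 = 6, cy_3 = 3.5, r_3 = 1, h_3 = 5, cx_4 = 8, cy_4 = 4.5, cz_4 = 1, d_4 = 2.5, h_4 = 3, cx_5 = 6, cy_5 = 3, cz_5 = 10, w_5 = 3.5, h_5 = 1.5, cx_6 = 9.5, cy_6 = 9.5, cz_6 = 3.5, r_6 = 2, cx_7 = 9, cy_7 = 1, cz_7 = 11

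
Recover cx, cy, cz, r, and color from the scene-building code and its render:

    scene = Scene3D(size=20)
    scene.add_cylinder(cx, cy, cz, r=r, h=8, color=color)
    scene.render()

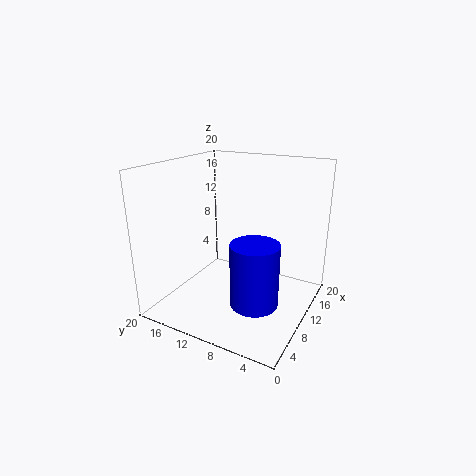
cx = 5, cy = 5, cz = 4, r = 3, color = 'blue'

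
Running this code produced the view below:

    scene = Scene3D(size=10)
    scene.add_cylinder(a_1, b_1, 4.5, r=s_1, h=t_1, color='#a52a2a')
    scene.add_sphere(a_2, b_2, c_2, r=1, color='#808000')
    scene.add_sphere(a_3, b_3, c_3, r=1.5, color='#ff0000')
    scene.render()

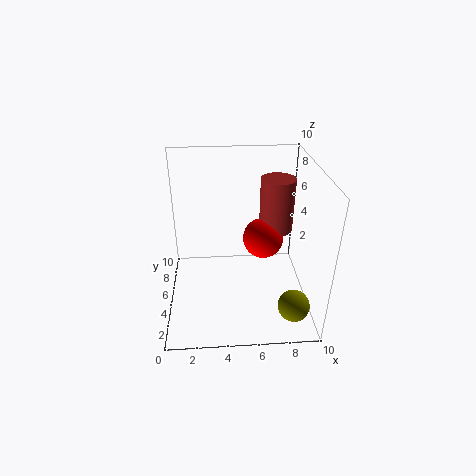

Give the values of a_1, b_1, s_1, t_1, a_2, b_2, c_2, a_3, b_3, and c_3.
a_1 = 8, b_1 = 7, s_1 = 1.25, t_1 = 4, a_2 = 8.25, b_2 = 1, c_2 = 2.25, a_3 = 7, b_3 = 6.5, c_3 = 4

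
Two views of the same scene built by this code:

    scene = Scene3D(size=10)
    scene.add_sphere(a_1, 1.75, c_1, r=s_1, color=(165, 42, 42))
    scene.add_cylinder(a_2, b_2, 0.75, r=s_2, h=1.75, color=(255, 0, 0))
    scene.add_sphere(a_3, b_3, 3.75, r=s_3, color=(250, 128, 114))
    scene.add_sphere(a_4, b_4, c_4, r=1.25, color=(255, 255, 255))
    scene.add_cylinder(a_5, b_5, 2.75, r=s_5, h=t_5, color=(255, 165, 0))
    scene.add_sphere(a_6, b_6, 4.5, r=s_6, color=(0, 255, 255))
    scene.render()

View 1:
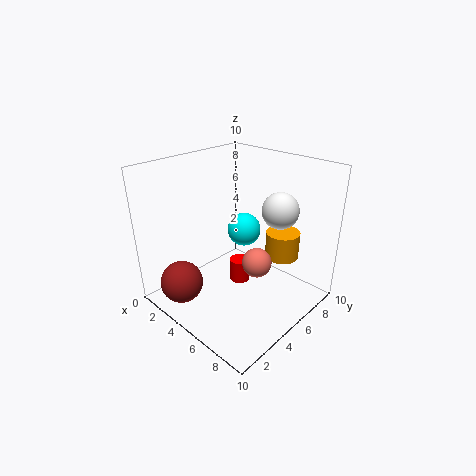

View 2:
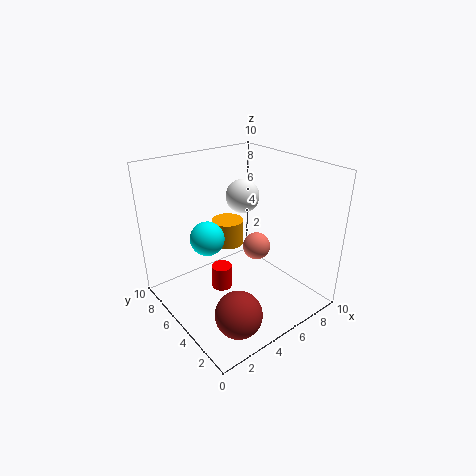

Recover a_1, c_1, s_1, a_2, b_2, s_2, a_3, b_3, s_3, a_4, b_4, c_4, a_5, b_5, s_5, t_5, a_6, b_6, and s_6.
a_1 = 2.5, c_1 = 1.75, s_1 = 1.5, a_2 = 4.25, b_2 = 6, s_2 = 0.75, a_3 = 6.75, b_3 = 5, s_3 = 1, a_4 = 7, b_4 = 7, c_4 = 7, a_5 = 6.5, b_5 = 8.25, s_5 = 1.25, t_5 = 2, a_6 = 3.75, b_6 = 7, s_6 = 1.25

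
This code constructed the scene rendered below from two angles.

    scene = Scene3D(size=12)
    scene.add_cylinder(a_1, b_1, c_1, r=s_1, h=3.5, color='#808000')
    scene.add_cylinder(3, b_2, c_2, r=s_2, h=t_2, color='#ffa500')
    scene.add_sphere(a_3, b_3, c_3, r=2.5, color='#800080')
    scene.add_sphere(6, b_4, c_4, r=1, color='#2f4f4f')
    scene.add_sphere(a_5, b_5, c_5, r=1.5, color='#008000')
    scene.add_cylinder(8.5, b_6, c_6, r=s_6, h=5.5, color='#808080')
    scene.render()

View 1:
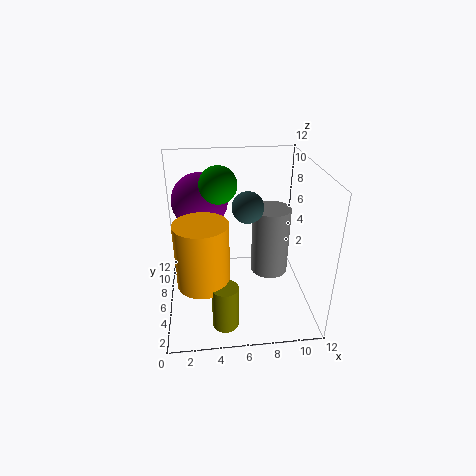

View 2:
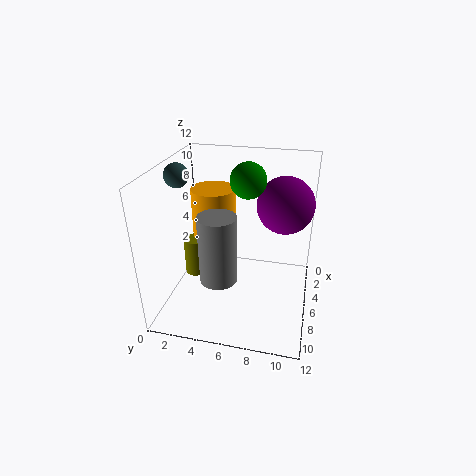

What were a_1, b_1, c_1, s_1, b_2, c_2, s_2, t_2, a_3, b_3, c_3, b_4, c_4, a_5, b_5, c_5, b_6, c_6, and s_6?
a_1 = 4.5, b_1 = 1.5, c_1 = 1, s_1 = 1, b_2 = 3, c_2 = 4, s_2 = 2, t_2 = 5, a_3 = 3, b_3 = 9.5, c_3 = 8, b_4 = 1, c_4 = 11, a_5 = 4.5, b_5 = 6.5, c_5 = 10.5, b_6 = 5, c_6 = 3.5, s_6 = 1.5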